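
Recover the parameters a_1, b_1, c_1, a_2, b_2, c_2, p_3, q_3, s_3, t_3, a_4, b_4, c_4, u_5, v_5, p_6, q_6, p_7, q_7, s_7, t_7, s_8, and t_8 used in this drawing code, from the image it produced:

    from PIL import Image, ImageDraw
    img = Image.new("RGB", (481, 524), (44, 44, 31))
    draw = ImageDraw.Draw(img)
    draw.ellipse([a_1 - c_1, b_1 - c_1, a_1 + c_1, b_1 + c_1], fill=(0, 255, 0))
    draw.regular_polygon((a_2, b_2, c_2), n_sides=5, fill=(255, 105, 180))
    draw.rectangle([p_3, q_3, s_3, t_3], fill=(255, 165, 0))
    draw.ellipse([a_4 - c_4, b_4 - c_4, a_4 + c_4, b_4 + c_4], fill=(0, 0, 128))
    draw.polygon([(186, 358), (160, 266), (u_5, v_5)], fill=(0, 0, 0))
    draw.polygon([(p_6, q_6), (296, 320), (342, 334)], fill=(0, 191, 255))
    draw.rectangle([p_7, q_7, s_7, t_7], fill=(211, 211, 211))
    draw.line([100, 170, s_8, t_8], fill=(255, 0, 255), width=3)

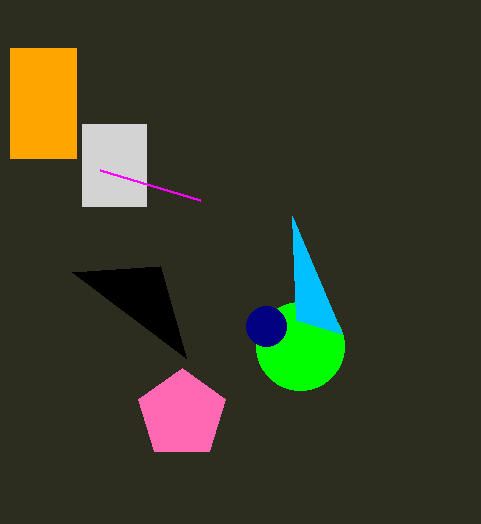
a_1 = 300; b_1 = 346; c_1 = 44; a_2 = 182; b_2 = 414; c_2 = 46; p_3 = 10; q_3 = 48; s_3 = 76; t_3 = 158; a_4 = 266; b_4 = 326; c_4 = 20; u_5 = 72; v_5 = 272; p_6 = 292; q_6 = 216; p_7 = 82; q_7 = 124; s_7 = 146; t_7 = 206; s_8 = 200; t_8 = 200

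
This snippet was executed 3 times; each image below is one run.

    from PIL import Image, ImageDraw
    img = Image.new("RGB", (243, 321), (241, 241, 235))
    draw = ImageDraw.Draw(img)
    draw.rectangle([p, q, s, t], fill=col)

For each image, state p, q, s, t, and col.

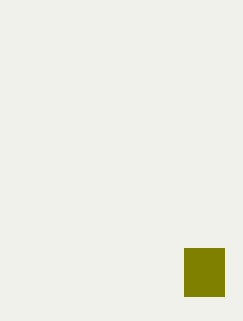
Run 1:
p = 184; q = 248; s = 224; t = 296; col = 'olive'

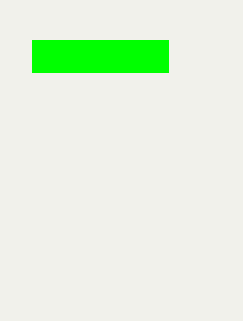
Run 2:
p = 32; q = 40; s = 168; t = 72; col = 'lime'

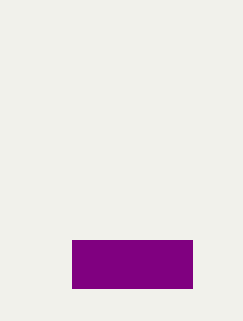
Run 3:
p = 72, q = 240, s = 192, t = 288, col = 'purple'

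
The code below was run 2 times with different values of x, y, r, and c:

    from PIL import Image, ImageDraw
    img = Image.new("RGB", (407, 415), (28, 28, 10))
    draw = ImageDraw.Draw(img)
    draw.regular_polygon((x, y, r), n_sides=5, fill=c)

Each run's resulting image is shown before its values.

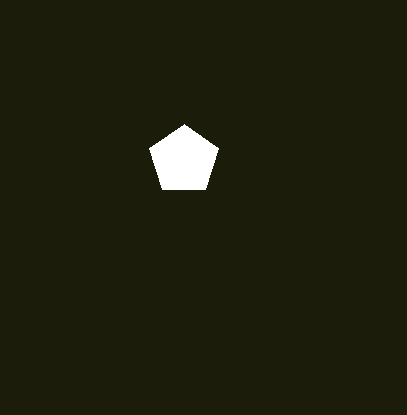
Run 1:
x = 184
y = 160
r = 36
c = 'white'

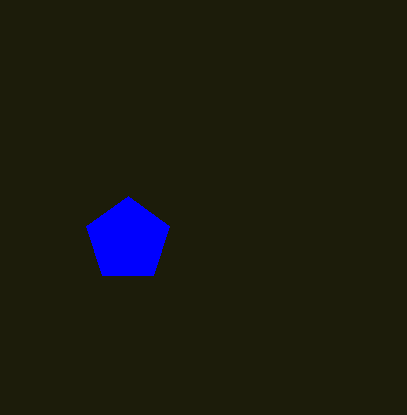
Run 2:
x = 128, y = 240, r = 44, c = 'blue'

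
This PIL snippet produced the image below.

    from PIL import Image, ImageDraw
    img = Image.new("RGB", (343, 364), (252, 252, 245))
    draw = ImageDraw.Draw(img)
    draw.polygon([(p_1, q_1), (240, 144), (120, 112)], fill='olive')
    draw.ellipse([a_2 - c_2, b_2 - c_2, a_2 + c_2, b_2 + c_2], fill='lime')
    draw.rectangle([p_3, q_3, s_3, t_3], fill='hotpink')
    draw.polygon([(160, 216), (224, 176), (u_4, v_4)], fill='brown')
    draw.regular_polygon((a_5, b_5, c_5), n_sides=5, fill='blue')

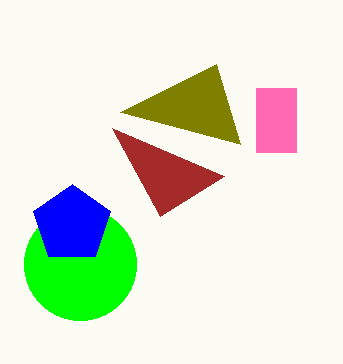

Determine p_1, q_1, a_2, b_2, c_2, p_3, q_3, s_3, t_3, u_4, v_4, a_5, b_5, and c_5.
p_1 = 216, q_1 = 64, a_2 = 80, b_2 = 264, c_2 = 56, p_3 = 256, q_3 = 88, s_3 = 296, t_3 = 152, u_4 = 112, v_4 = 128, a_5 = 72, b_5 = 224, c_5 = 40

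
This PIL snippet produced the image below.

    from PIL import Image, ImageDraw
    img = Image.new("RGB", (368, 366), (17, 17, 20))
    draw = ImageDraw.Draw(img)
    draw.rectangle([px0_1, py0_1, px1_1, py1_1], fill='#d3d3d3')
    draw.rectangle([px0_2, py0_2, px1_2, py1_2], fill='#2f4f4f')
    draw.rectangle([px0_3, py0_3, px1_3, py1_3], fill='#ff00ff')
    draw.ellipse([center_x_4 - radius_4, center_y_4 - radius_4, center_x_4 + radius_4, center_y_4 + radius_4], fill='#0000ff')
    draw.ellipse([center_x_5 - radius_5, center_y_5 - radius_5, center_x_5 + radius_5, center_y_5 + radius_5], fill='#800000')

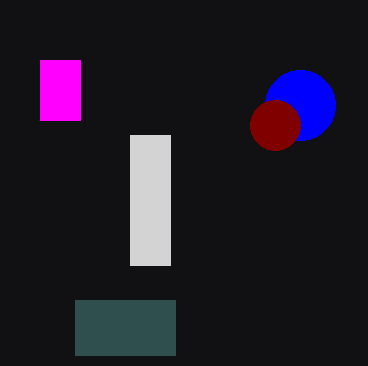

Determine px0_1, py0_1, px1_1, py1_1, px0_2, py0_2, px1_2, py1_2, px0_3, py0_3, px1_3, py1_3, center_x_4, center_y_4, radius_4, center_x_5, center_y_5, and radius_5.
px0_1 = 130; py0_1 = 135; px1_1 = 170; py1_1 = 265; px0_2 = 75; py0_2 = 300; px1_2 = 175; py1_2 = 355; px0_3 = 40; py0_3 = 60; px1_3 = 80; py1_3 = 120; center_x_4 = 300; center_y_4 = 105; radius_4 = 35; center_x_5 = 275; center_y_5 = 125; radius_5 = 25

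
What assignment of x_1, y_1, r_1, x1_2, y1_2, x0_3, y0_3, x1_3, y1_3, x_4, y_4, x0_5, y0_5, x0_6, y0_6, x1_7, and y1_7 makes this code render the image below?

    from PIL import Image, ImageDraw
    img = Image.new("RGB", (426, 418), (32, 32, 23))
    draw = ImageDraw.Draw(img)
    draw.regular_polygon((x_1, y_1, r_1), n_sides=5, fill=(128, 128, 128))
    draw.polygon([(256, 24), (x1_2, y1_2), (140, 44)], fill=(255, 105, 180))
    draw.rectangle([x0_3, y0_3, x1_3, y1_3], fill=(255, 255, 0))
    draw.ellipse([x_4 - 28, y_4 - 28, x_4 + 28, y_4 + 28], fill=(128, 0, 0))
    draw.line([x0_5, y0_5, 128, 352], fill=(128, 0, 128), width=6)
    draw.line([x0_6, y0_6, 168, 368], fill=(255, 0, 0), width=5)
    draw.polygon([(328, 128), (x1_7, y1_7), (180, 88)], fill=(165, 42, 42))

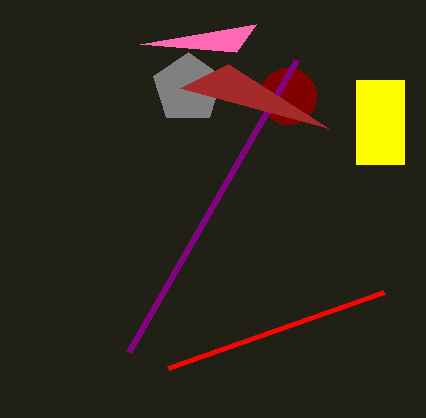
x_1 = 188; y_1 = 88; r_1 = 36; x1_2 = 236; y1_2 = 52; x0_3 = 356; y0_3 = 80; x1_3 = 404; y1_3 = 164; x_4 = 288; y_4 = 96; x0_5 = 296; y0_5 = 60; x0_6 = 384; y0_6 = 292; x1_7 = 228; y1_7 = 64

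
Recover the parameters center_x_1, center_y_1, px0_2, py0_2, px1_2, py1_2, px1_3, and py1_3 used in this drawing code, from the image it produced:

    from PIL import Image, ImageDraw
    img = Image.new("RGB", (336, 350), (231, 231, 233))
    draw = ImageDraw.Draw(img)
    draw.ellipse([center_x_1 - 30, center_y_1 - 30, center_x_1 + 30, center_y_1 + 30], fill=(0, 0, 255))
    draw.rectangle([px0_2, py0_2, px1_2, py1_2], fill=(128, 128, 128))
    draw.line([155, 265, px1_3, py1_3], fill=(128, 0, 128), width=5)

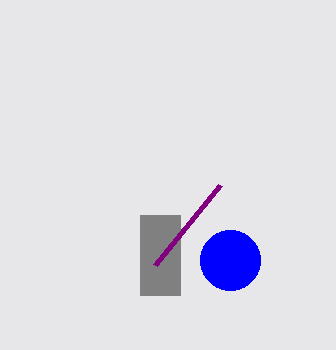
center_x_1 = 230, center_y_1 = 260, px0_2 = 140, py0_2 = 215, px1_2 = 180, py1_2 = 295, px1_3 = 220, py1_3 = 185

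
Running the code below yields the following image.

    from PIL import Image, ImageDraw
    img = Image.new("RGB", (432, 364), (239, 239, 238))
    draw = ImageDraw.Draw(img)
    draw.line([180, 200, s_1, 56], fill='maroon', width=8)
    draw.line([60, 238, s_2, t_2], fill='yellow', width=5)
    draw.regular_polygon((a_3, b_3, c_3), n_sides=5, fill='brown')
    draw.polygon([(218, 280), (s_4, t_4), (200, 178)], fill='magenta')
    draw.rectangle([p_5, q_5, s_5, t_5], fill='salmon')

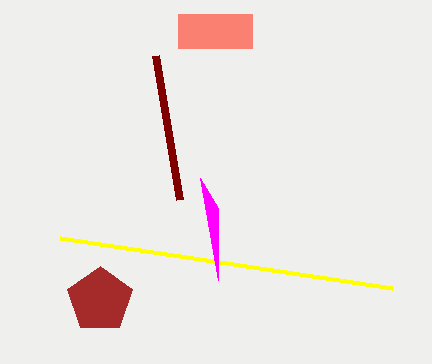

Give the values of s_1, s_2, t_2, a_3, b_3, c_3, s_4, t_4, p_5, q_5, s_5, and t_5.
s_1 = 156, s_2 = 392, t_2 = 288, a_3 = 100, b_3 = 300, c_3 = 34, s_4 = 218, t_4 = 208, p_5 = 178, q_5 = 14, s_5 = 252, t_5 = 48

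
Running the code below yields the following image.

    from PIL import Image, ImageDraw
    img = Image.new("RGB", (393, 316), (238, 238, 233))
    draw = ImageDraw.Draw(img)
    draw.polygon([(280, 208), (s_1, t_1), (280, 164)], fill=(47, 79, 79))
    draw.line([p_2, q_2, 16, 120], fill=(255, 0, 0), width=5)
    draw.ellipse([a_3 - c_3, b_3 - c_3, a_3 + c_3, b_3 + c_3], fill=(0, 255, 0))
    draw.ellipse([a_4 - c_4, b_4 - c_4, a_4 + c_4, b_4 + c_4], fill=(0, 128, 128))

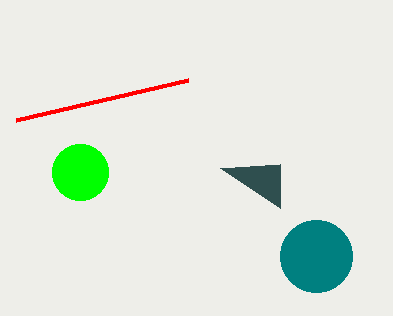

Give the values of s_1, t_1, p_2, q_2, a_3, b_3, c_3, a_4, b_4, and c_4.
s_1 = 220, t_1 = 168, p_2 = 188, q_2 = 80, a_3 = 80, b_3 = 172, c_3 = 28, a_4 = 316, b_4 = 256, c_4 = 36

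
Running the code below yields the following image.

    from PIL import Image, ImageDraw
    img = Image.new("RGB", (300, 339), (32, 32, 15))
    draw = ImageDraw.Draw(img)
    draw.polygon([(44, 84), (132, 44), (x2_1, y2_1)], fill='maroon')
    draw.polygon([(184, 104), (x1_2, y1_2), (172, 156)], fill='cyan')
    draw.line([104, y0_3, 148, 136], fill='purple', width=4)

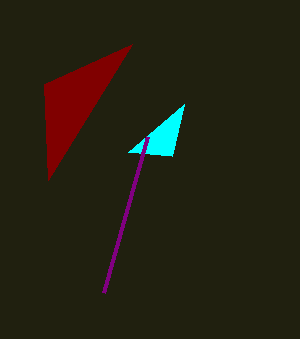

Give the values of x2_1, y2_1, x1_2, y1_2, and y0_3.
x2_1 = 48, y2_1 = 180, x1_2 = 128, y1_2 = 152, y0_3 = 292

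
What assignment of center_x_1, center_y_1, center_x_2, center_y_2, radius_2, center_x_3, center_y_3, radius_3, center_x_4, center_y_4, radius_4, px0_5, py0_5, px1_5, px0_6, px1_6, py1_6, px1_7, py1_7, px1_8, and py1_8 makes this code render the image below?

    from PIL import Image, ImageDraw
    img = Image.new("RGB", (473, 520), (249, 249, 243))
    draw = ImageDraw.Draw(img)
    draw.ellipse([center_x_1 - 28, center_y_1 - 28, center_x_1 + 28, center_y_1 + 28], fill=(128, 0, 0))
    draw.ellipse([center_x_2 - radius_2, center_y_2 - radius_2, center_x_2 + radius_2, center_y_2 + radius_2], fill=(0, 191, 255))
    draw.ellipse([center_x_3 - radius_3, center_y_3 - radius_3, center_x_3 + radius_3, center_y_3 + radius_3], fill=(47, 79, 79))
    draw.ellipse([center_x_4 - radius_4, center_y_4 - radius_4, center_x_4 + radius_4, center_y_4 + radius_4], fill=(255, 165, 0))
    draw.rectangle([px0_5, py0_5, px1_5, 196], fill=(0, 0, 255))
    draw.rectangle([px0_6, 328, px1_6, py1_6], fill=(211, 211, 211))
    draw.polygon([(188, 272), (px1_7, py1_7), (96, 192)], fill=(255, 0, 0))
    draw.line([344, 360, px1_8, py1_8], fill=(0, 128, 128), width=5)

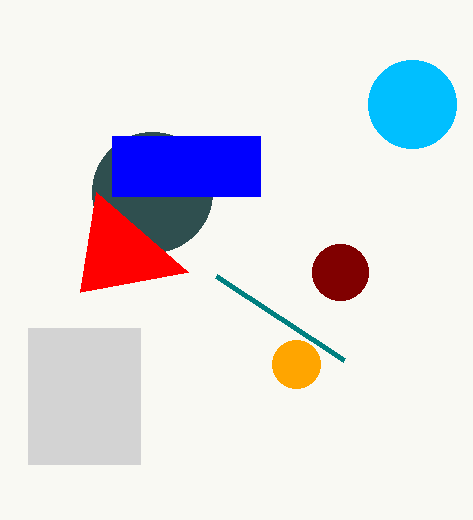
center_x_1 = 340; center_y_1 = 272; center_x_2 = 412; center_y_2 = 104; radius_2 = 44; center_x_3 = 152; center_y_3 = 192; radius_3 = 60; center_x_4 = 296; center_y_4 = 364; radius_4 = 24; px0_5 = 112; py0_5 = 136; px1_5 = 260; px0_6 = 28; px1_6 = 140; py1_6 = 464; px1_7 = 80; py1_7 = 292; px1_8 = 216; py1_8 = 276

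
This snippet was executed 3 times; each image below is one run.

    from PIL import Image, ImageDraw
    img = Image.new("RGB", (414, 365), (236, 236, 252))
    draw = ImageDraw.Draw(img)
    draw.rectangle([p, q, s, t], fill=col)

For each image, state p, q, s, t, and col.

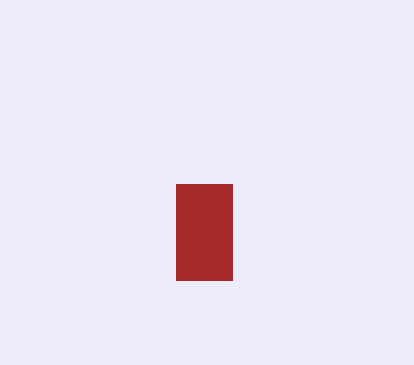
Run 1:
p = 176; q = 184; s = 232; t = 280; col = 'brown'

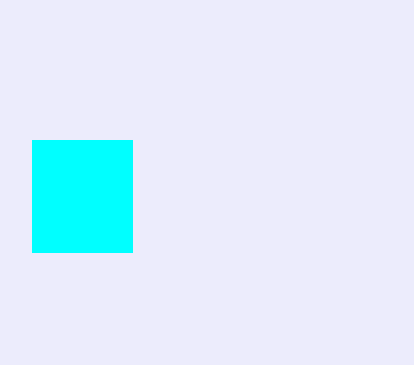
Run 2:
p = 32, q = 140, s = 132, t = 252, col = 'cyan'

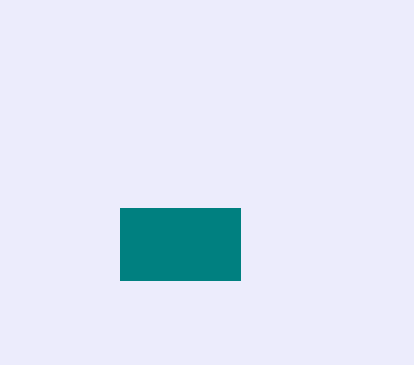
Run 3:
p = 120; q = 208; s = 240; t = 280; col = 'teal'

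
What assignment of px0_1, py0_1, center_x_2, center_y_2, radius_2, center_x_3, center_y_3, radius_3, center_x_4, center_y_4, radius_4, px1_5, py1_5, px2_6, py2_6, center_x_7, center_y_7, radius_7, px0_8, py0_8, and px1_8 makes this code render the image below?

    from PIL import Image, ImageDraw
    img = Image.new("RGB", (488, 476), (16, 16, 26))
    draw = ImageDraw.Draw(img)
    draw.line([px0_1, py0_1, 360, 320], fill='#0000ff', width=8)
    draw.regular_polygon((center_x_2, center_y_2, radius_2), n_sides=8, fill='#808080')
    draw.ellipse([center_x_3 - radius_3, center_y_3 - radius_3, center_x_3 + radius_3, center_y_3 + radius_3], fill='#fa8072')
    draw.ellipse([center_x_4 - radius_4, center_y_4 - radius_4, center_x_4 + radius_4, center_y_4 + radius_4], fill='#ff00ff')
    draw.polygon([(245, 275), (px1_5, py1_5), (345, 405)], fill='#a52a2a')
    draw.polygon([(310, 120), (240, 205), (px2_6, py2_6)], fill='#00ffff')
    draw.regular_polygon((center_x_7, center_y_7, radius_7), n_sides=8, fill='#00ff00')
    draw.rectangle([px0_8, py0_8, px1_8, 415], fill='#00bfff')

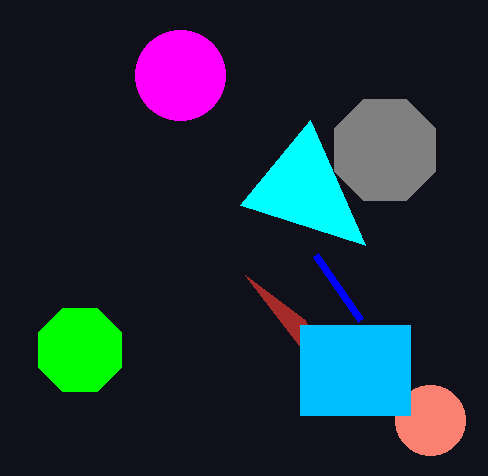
px0_1 = 315; py0_1 = 255; center_x_2 = 385; center_y_2 = 150; radius_2 = 55; center_x_3 = 430; center_y_3 = 420; radius_3 = 35; center_x_4 = 180; center_y_4 = 75; radius_4 = 45; px1_5 = 305; py1_5 = 320; px2_6 = 365; py2_6 = 245; center_x_7 = 80; center_y_7 = 350; radius_7 = 45; px0_8 = 300; py0_8 = 325; px1_8 = 410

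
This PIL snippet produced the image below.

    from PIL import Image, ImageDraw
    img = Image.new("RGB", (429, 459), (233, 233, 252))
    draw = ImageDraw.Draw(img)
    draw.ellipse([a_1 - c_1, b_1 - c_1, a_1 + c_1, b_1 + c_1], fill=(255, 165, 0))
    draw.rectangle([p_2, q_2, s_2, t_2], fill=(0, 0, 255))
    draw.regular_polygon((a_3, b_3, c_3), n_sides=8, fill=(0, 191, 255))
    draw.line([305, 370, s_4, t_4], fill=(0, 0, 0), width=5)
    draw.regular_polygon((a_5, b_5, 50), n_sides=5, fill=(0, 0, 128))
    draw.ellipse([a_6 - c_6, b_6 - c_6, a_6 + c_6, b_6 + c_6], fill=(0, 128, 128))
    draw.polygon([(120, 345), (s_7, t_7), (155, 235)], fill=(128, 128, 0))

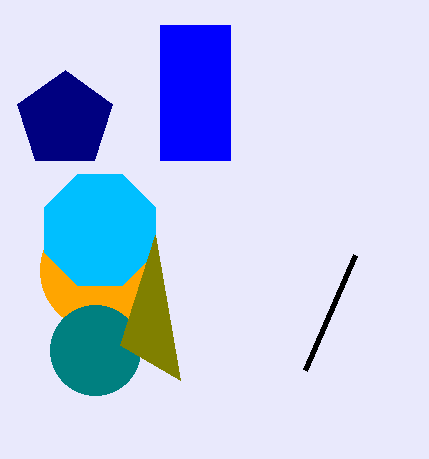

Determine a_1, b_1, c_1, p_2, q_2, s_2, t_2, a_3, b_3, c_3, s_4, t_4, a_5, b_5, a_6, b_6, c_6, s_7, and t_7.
a_1 = 100; b_1 = 270; c_1 = 60; p_2 = 160; q_2 = 25; s_2 = 230; t_2 = 160; a_3 = 100; b_3 = 230; c_3 = 60; s_4 = 355; t_4 = 255; a_5 = 65; b_5 = 120; a_6 = 95; b_6 = 350; c_6 = 45; s_7 = 180; t_7 = 380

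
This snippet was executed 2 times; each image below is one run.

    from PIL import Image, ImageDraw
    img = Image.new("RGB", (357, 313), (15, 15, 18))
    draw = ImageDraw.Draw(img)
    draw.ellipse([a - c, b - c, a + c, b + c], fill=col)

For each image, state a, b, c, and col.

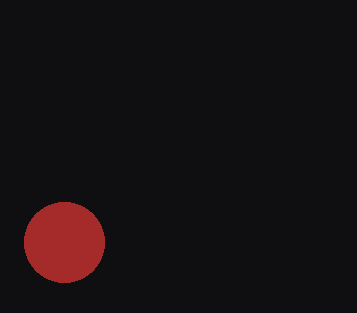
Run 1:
a = 64; b = 242; c = 40; col = 'brown'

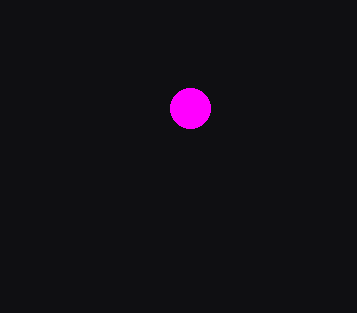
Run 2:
a = 190, b = 108, c = 20, col = 'magenta'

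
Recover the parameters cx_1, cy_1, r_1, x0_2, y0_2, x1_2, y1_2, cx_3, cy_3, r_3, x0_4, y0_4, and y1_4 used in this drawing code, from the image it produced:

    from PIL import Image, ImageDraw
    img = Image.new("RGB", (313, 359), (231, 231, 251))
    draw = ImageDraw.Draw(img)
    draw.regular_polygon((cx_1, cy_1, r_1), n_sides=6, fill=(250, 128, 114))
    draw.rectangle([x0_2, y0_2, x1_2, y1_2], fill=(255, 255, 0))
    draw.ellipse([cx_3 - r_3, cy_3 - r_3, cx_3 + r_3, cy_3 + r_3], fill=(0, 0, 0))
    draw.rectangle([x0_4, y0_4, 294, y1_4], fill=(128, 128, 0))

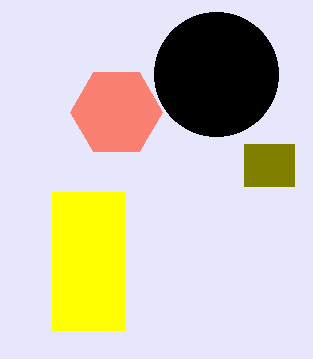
cx_1 = 116; cy_1 = 112; r_1 = 46; x0_2 = 52; y0_2 = 192; x1_2 = 124; y1_2 = 330; cx_3 = 216; cy_3 = 74; r_3 = 62; x0_4 = 244; y0_4 = 144; y1_4 = 186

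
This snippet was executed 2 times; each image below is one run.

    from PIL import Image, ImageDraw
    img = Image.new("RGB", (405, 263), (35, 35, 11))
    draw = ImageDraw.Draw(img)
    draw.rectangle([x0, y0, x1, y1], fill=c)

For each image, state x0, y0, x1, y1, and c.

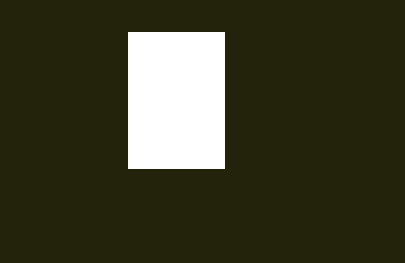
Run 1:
x0 = 128, y0 = 32, x1 = 224, y1 = 168, c = 'white'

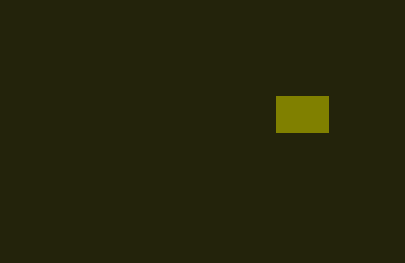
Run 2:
x0 = 276
y0 = 96
x1 = 328
y1 = 132
c = 'olive'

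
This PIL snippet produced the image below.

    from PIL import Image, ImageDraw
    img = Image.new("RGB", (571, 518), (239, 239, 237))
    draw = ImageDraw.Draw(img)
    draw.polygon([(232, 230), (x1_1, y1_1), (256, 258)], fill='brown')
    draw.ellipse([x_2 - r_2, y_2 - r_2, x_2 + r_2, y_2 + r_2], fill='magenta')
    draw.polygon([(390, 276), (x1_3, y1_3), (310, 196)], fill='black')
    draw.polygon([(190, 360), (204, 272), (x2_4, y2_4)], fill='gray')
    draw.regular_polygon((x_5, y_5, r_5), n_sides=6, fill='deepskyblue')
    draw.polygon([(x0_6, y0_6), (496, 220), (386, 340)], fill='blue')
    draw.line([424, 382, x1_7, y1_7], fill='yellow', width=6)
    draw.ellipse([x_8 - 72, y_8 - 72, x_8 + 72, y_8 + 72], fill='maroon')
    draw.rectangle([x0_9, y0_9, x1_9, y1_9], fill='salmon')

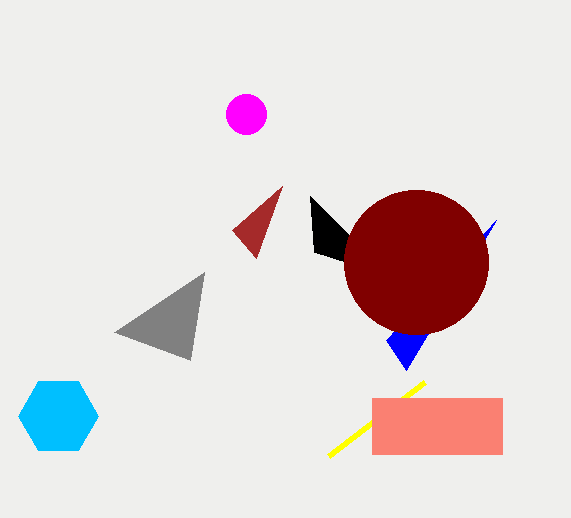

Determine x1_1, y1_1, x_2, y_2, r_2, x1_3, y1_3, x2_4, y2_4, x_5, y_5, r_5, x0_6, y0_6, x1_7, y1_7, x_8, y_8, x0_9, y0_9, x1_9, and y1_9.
x1_1 = 282, y1_1 = 186, x_2 = 246, y_2 = 114, r_2 = 20, x1_3 = 314, y1_3 = 252, x2_4 = 114, y2_4 = 332, x_5 = 58, y_5 = 416, r_5 = 40, x0_6 = 406, y0_6 = 370, x1_7 = 328, y1_7 = 456, x_8 = 416, y_8 = 262, x0_9 = 372, y0_9 = 398, x1_9 = 502, y1_9 = 454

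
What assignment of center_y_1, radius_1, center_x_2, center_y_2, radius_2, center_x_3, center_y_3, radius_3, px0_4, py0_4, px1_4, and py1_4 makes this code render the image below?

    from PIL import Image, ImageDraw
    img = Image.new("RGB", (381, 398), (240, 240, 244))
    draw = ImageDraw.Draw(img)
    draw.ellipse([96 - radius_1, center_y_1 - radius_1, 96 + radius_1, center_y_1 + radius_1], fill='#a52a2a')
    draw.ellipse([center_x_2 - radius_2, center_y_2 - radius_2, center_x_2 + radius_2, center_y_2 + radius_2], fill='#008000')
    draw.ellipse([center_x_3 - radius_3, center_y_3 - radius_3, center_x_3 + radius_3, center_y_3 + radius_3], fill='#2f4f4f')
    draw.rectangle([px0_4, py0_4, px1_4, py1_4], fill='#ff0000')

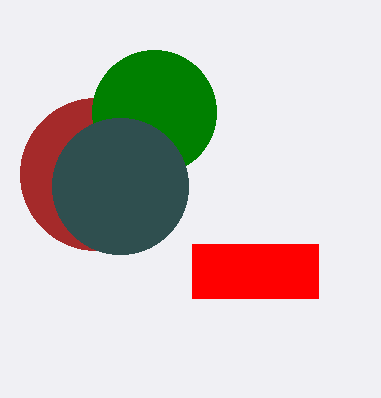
center_y_1 = 174
radius_1 = 76
center_x_2 = 154
center_y_2 = 112
radius_2 = 62
center_x_3 = 120
center_y_3 = 186
radius_3 = 68
px0_4 = 192
py0_4 = 244
px1_4 = 318
py1_4 = 298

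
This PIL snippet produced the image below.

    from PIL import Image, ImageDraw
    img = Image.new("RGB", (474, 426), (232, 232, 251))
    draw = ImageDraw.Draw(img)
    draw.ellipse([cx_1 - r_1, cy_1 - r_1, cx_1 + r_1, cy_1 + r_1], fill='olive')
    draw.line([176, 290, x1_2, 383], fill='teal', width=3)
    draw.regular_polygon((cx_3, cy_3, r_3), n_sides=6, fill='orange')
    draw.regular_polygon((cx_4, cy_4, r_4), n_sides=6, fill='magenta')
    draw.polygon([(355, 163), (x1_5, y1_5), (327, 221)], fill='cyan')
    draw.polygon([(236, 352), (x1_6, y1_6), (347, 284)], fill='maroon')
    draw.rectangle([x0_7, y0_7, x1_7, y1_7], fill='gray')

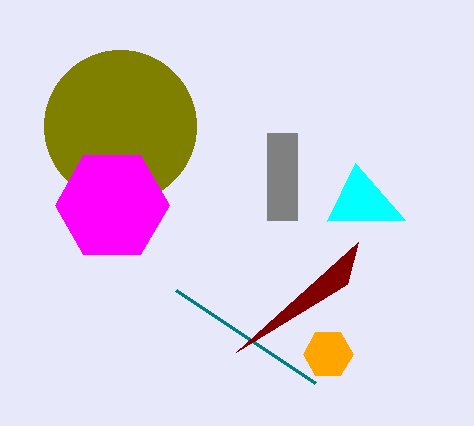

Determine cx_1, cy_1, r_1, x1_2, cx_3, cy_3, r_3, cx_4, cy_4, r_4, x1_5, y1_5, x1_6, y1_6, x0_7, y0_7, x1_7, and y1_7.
cx_1 = 120
cy_1 = 126
r_1 = 76
x1_2 = 315
cx_3 = 328
cy_3 = 354
r_3 = 25
cx_4 = 112
cy_4 = 205
r_4 = 57
x1_5 = 405
y1_5 = 220
x1_6 = 358
y1_6 = 242
x0_7 = 267
y0_7 = 133
x1_7 = 297
y1_7 = 220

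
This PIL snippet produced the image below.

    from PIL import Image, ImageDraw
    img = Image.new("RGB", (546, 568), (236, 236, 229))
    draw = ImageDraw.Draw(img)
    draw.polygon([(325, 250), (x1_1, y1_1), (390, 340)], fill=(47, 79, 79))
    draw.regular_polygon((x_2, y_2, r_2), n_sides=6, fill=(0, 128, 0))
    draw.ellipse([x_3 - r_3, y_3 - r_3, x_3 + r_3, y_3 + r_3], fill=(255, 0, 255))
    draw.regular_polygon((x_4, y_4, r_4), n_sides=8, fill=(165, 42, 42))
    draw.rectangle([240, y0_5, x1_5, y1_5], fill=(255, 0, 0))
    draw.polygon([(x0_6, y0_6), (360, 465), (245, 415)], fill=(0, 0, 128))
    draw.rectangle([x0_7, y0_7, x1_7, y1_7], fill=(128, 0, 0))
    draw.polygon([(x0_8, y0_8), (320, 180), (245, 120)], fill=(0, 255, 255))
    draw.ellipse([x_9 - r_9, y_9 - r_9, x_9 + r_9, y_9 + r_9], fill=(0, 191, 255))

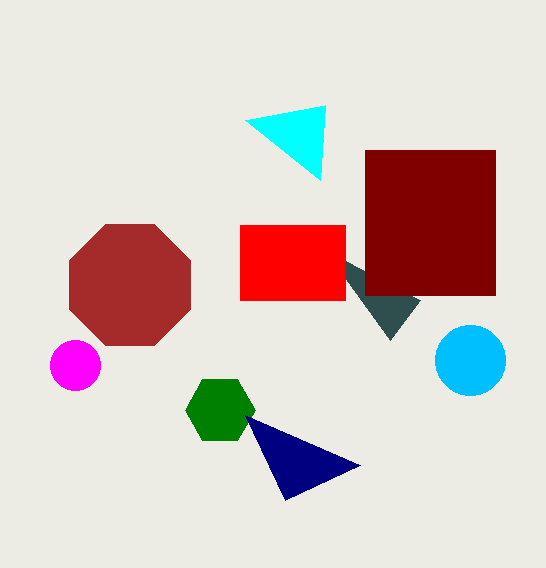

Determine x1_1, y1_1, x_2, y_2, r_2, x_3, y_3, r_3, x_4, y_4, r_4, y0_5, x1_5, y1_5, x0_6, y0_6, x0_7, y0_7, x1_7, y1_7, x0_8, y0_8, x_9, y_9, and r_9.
x1_1 = 420; y1_1 = 300; x_2 = 220; y_2 = 410; r_2 = 35; x_3 = 75; y_3 = 365; r_3 = 25; x_4 = 130; y_4 = 285; r_4 = 65; y0_5 = 225; x1_5 = 345; y1_5 = 300; x0_6 = 285; y0_6 = 500; x0_7 = 365; y0_7 = 150; x1_7 = 495; y1_7 = 295; x0_8 = 325; y0_8 = 105; x_9 = 470; y_9 = 360; r_9 = 35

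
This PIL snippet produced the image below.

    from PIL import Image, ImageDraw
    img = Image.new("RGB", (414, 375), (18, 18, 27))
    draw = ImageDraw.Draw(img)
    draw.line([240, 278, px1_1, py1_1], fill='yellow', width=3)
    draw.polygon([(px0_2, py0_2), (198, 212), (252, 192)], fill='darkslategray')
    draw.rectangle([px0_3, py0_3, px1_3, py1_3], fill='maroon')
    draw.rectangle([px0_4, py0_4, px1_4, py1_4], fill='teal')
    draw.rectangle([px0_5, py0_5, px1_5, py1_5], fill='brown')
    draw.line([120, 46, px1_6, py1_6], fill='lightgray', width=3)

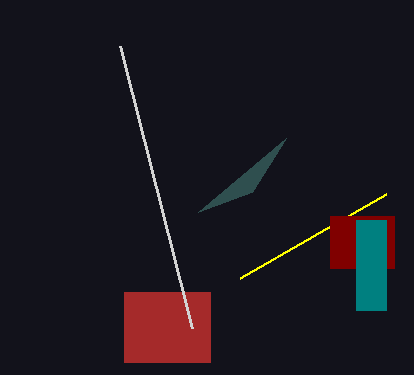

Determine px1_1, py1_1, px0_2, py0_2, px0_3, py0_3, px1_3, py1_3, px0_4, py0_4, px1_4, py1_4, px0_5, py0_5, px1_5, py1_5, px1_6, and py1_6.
px1_1 = 386
py1_1 = 194
px0_2 = 286
py0_2 = 138
px0_3 = 330
py0_3 = 216
px1_3 = 394
py1_3 = 268
px0_4 = 356
py0_4 = 220
px1_4 = 386
py1_4 = 310
px0_5 = 124
py0_5 = 292
px1_5 = 210
py1_5 = 362
px1_6 = 192
py1_6 = 328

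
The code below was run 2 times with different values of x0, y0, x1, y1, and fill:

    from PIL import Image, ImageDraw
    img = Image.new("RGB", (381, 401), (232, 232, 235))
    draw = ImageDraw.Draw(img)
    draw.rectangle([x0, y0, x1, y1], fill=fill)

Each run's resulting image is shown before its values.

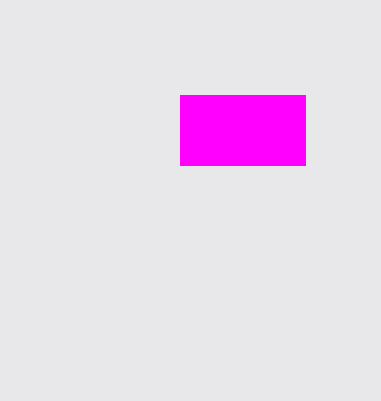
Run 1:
x0 = 180, y0 = 95, x1 = 305, y1 = 165, fill = 'magenta'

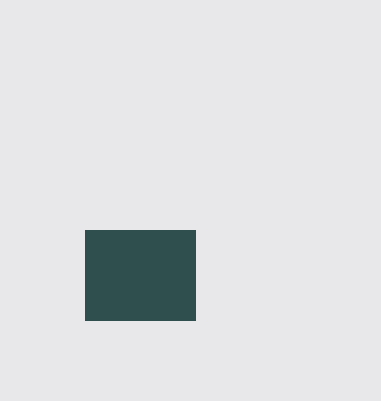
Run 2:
x0 = 85; y0 = 230; x1 = 195; y1 = 320; fill = 'darkslategray'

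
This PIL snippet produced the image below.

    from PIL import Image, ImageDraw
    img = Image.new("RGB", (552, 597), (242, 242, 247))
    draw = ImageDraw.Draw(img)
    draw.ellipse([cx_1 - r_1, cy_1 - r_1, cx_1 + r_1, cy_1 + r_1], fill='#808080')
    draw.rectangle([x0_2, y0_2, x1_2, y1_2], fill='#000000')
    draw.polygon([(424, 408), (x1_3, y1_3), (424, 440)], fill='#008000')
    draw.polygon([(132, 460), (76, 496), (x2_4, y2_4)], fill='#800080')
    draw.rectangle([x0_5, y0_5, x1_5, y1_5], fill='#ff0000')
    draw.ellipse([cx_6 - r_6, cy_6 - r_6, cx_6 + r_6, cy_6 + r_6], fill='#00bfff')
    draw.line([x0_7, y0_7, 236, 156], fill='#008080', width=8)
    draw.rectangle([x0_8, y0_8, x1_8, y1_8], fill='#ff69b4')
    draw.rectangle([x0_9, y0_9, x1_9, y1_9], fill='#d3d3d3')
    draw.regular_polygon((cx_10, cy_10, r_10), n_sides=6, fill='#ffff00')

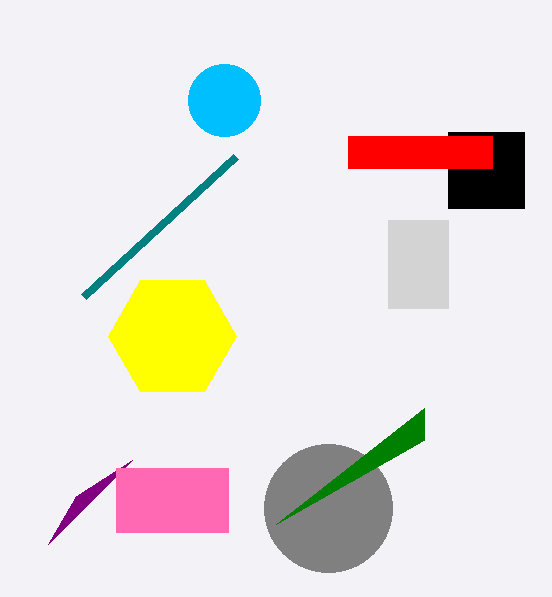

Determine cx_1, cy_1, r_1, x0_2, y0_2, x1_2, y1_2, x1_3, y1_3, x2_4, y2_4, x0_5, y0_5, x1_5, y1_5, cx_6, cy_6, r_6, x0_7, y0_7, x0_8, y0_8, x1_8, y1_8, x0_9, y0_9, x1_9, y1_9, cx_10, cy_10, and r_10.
cx_1 = 328; cy_1 = 508; r_1 = 64; x0_2 = 448; y0_2 = 132; x1_2 = 524; y1_2 = 208; x1_3 = 276; y1_3 = 524; x2_4 = 48; y2_4 = 544; x0_5 = 348; y0_5 = 136; x1_5 = 492; y1_5 = 168; cx_6 = 224; cy_6 = 100; r_6 = 36; x0_7 = 84; y0_7 = 296; x0_8 = 116; y0_8 = 468; x1_8 = 228; y1_8 = 532; x0_9 = 388; y0_9 = 220; x1_9 = 448; y1_9 = 308; cx_10 = 172; cy_10 = 336; r_10 = 64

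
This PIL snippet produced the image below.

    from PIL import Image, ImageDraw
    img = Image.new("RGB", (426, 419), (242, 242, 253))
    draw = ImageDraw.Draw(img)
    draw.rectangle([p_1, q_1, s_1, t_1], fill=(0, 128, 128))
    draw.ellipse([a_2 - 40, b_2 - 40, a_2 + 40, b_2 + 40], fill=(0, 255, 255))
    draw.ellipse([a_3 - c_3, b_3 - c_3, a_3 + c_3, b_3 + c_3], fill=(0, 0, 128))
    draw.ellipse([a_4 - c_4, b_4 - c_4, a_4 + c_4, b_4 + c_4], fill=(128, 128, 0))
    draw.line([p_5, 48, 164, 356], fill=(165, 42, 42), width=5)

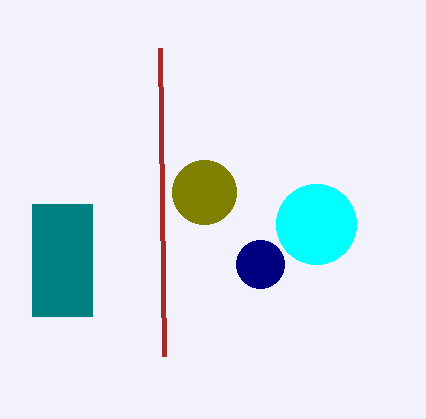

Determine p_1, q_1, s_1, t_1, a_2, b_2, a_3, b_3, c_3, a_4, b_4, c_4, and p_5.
p_1 = 32
q_1 = 204
s_1 = 92
t_1 = 316
a_2 = 316
b_2 = 224
a_3 = 260
b_3 = 264
c_3 = 24
a_4 = 204
b_4 = 192
c_4 = 32
p_5 = 160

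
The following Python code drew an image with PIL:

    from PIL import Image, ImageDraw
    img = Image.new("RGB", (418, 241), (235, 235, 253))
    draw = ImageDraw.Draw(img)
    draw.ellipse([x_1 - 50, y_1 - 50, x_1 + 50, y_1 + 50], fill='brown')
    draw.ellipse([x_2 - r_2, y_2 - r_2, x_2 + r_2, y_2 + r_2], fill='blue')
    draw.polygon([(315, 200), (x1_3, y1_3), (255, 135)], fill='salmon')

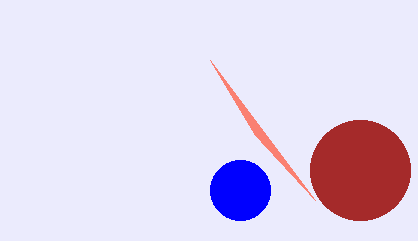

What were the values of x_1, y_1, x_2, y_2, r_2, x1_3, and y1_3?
x_1 = 360
y_1 = 170
x_2 = 240
y_2 = 190
r_2 = 30
x1_3 = 210
y1_3 = 60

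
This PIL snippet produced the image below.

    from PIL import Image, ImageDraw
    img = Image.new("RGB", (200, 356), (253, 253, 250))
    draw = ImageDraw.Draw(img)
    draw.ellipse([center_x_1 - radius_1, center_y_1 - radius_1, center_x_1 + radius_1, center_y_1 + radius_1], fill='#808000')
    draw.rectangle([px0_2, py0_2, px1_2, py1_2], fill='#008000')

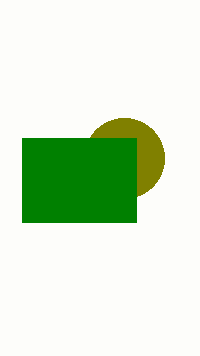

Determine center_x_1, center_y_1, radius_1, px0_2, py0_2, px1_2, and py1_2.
center_x_1 = 124, center_y_1 = 158, radius_1 = 40, px0_2 = 22, py0_2 = 138, px1_2 = 136, py1_2 = 222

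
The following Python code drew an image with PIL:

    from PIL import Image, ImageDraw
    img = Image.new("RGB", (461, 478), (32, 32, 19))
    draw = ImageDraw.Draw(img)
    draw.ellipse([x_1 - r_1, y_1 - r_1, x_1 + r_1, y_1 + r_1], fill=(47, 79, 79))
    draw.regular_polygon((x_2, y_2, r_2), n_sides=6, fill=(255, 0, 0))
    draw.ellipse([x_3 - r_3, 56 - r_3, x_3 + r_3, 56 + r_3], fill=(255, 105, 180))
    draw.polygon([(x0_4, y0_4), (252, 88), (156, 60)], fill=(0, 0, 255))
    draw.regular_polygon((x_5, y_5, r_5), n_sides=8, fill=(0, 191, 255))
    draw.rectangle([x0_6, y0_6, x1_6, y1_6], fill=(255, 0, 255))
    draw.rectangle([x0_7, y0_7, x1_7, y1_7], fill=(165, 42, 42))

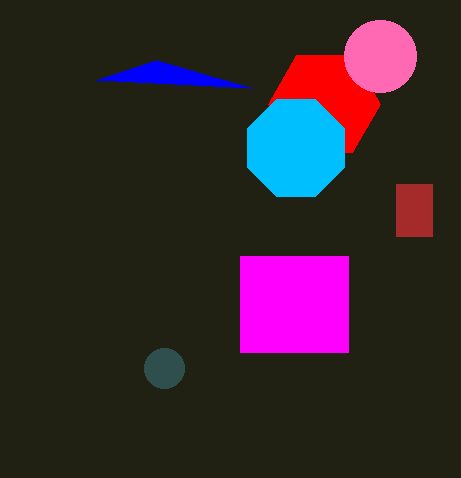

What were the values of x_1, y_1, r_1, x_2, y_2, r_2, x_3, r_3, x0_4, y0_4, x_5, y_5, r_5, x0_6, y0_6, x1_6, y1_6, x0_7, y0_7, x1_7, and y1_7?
x_1 = 164, y_1 = 368, r_1 = 20, x_2 = 324, y_2 = 104, r_2 = 56, x_3 = 380, r_3 = 36, x0_4 = 96, y0_4 = 80, x_5 = 296, y_5 = 148, r_5 = 52, x0_6 = 240, y0_6 = 256, x1_6 = 348, y1_6 = 352, x0_7 = 396, y0_7 = 184, x1_7 = 432, y1_7 = 236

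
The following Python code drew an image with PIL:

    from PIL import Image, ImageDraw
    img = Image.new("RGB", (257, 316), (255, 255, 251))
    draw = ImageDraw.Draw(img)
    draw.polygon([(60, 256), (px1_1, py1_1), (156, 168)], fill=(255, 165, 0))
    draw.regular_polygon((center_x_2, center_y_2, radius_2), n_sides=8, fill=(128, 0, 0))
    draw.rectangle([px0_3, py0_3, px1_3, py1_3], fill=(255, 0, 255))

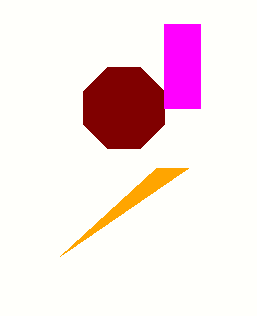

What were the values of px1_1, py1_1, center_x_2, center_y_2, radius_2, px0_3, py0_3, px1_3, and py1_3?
px1_1 = 188; py1_1 = 168; center_x_2 = 124; center_y_2 = 108; radius_2 = 44; px0_3 = 164; py0_3 = 24; px1_3 = 200; py1_3 = 108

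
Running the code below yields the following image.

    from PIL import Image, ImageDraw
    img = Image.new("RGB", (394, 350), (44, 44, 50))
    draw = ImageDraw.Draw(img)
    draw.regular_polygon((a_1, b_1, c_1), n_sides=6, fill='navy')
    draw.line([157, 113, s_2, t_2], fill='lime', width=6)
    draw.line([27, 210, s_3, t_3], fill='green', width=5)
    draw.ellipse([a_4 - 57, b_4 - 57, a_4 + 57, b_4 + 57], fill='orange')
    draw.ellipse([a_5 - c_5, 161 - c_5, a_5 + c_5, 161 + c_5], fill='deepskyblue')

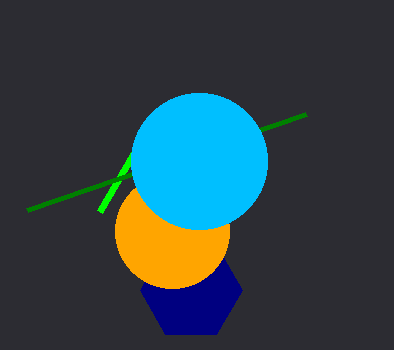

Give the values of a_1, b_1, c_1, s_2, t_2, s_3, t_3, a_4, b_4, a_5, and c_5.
a_1 = 191; b_1 = 290; c_1 = 51; s_2 = 99; t_2 = 212; s_3 = 306; t_3 = 114; a_4 = 172; b_4 = 231; a_5 = 199; c_5 = 68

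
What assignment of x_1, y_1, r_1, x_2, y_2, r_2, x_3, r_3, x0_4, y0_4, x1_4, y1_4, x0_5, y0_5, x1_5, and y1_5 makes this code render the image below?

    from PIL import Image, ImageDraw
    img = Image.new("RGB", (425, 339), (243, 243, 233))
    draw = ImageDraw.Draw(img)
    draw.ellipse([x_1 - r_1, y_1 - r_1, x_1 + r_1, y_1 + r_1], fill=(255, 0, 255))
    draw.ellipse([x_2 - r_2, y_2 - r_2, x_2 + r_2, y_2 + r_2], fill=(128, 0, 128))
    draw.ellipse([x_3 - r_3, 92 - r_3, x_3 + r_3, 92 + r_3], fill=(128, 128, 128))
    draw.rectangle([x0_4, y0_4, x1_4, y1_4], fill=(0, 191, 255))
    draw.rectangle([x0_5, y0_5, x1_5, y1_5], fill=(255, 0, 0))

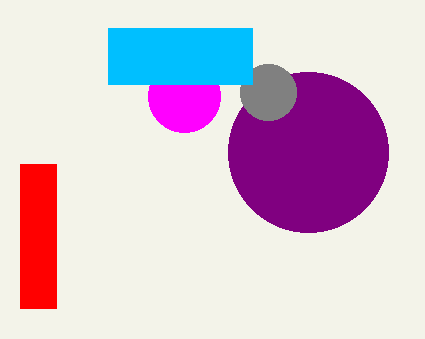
x_1 = 184; y_1 = 96; r_1 = 36; x_2 = 308; y_2 = 152; r_2 = 80; x_3 = 268; r_3 = 28; x0_4 = 108; y0_4 = 28; x1_4 = 252; y1_4 = 84; x0_5 = 20; y0_5 = 164; x1_5 = 56; y1_5 = 308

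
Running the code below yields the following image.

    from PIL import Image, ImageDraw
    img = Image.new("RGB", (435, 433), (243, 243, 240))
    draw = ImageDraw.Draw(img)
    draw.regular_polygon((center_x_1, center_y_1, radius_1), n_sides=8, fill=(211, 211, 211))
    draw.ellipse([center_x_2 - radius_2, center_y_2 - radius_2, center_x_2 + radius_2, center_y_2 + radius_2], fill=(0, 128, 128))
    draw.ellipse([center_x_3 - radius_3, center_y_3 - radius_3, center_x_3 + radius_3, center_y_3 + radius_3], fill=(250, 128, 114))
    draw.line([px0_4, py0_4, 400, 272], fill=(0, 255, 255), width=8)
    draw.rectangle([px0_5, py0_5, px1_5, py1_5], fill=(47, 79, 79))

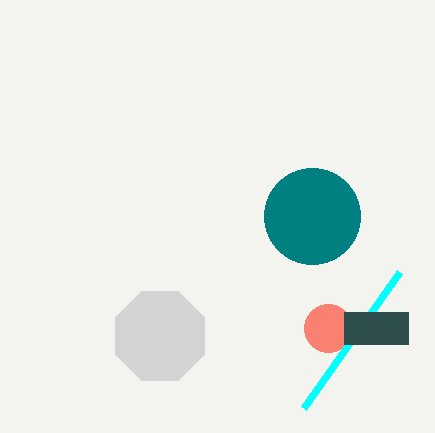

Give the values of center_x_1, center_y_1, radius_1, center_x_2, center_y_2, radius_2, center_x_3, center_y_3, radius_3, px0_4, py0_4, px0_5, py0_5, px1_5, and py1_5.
center_x_1 = 160, center_y_1 = 336, radius_1 = 48, center_x_2 = 312, center_y_2 = 216, radius_2 = 48, center_x_3 = 328, center_y_3 = 328, radius_3 = 24, px0_4 = 304, py0_4 = 408, px0_5 = 344, py0_5 = 312, px1_5 = 408, py1_5 = 344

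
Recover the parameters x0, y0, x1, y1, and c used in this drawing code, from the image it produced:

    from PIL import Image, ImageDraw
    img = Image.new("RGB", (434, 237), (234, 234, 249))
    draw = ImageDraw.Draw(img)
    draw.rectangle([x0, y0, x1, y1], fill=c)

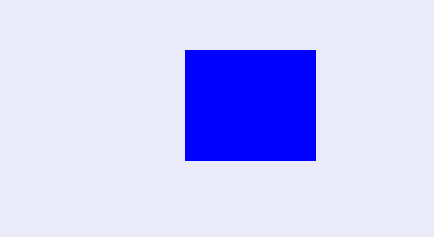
x0 = 185
y0 = 50
x1 = 315
y1 = 160
c = 'blue'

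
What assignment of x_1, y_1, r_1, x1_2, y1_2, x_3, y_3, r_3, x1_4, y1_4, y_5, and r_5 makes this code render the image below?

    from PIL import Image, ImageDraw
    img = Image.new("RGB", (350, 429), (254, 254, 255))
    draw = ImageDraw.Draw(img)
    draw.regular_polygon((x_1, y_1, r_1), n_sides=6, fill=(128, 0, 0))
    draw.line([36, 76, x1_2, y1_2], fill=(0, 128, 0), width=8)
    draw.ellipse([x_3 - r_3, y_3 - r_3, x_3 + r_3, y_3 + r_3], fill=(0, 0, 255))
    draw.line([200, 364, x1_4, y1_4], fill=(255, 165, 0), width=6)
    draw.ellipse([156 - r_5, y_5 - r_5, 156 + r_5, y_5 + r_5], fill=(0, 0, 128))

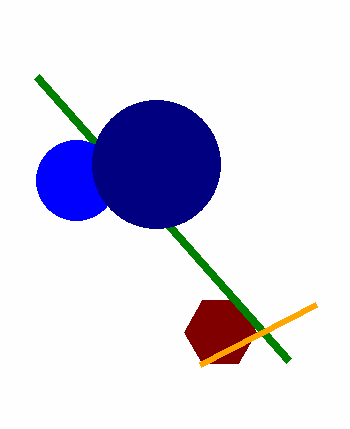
x_1 = 220, y_1 = 332, r_1 = 36, x1_2 = 288, y1_2 = 360, x_3 = 76, y_3 = 180, r_3 = 40, x1_4 = 316, y1_4 = 304, y_5 = 164, r_5 = 64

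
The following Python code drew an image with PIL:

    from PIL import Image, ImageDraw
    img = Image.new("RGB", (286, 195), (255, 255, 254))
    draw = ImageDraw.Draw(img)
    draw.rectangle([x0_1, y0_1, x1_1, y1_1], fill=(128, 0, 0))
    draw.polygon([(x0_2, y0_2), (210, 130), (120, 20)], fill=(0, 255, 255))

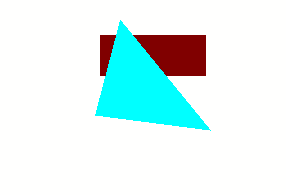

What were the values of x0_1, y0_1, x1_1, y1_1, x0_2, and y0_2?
x0_1 = 100
y0_1 = 35
x1_1 = 205
y1_1 = 75
x0_2 = 95
y0_2 = 115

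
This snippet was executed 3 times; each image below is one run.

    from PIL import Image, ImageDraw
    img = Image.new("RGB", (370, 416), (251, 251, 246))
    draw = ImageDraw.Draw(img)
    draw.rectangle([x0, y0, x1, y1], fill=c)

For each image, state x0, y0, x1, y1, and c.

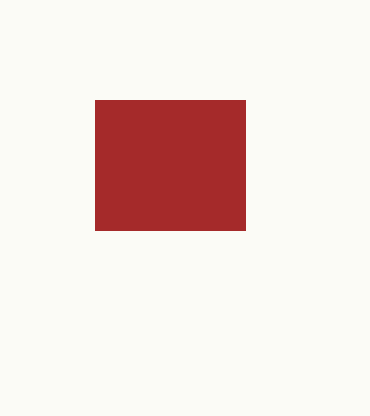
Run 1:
x0 = 95, y0 = 100, x1 = 245, y1 = 230, c = 'brown'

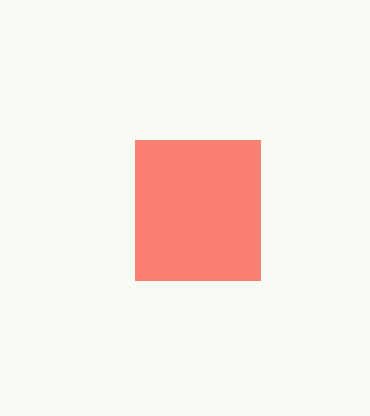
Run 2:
x0 = 135, y0 = 140, x1 = 260, y1 = 280, c = 'salmon'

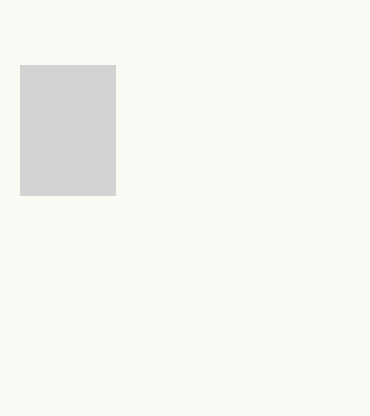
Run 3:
x0 = 20; y0 = 65; x1 = 115; y1 = 195; c = 'lightgray'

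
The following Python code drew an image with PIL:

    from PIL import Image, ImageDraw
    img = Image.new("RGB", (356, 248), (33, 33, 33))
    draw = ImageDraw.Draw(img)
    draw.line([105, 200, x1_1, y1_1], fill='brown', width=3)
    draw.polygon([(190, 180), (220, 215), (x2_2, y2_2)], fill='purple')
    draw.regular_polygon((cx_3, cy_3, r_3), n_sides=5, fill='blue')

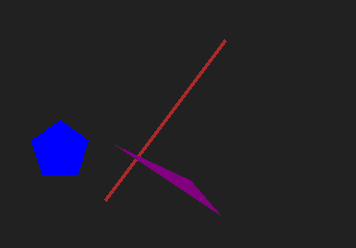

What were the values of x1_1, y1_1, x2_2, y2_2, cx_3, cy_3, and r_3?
x1_1 = 225; y1_1 = 40; x2_2 = 115; y2_2 = 145; cx_3 = 60; cy_3 = 150; r_3 = 30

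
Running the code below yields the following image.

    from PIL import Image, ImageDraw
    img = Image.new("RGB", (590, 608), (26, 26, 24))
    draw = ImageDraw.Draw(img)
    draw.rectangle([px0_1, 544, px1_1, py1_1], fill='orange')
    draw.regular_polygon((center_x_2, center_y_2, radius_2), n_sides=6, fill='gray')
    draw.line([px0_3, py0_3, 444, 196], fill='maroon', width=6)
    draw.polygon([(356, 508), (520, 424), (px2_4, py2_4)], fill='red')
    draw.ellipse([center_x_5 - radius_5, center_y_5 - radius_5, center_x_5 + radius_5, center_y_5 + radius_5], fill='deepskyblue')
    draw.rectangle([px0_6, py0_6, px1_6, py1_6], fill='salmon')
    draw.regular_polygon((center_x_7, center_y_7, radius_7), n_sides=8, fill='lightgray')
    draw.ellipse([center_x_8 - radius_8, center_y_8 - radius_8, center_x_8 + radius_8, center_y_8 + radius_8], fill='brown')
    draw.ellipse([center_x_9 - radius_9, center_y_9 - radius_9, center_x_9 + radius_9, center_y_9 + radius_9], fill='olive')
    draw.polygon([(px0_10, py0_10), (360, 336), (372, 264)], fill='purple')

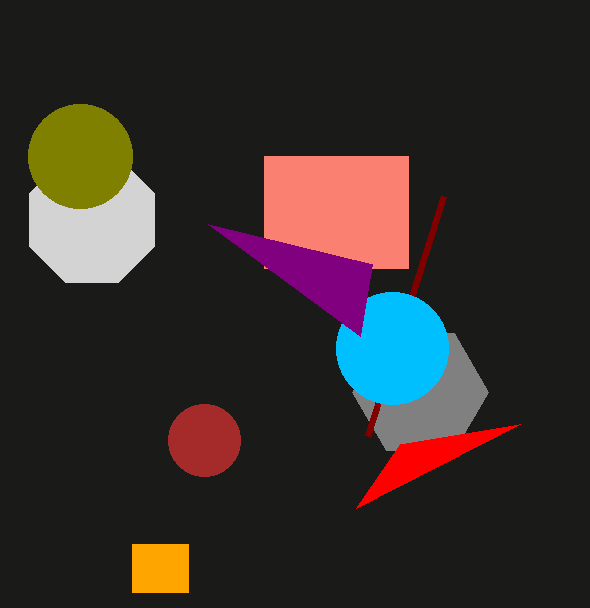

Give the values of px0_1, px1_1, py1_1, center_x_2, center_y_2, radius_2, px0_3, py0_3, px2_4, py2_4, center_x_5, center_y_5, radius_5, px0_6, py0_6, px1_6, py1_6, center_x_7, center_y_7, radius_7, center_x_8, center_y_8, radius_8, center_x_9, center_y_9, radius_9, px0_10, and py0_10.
px0_1 = 132; px1_1 = 188; py1_1 = 592; center_x_2 = 420; center_y_2 = 392; radius_2 = 68; px0_3 = 368; py0_3 = 436; px2_4 = 400; py2_4 = 444; center_x_5 = 392; center_y_5 = 348; radius_5 = 56; px0_6 = 264; py0_6 = 156; px1_6 = 408; py1_6 = 268; center_x_7 = 92; center_y_7 = 220; radius_7 = 68; center_x_8 = 204; center_y_8 = 440; radius_8 = 36; center_x_9 = 80; center_y_9 = 156; radius_9 = 52; px0_10 = 208; py0_10 = 224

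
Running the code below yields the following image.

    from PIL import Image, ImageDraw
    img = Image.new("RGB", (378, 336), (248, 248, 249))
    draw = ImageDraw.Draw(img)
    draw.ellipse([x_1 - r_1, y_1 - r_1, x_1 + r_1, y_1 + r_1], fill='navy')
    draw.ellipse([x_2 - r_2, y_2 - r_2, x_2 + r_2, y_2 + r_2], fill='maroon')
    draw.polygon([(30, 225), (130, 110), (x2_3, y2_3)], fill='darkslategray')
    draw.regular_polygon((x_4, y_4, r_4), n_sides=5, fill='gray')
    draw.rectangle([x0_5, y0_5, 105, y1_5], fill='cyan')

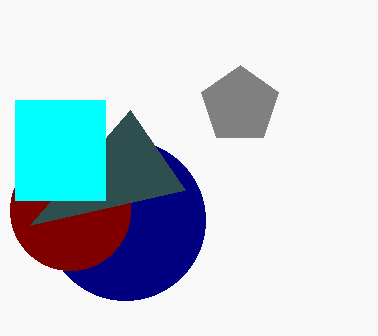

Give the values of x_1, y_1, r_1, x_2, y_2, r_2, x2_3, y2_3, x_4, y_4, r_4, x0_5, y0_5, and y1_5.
x_1 = 125; y_1 = 220; r_1 = 80; x_2 = 70; y_2 = 210; r_2 = 60; x2_3 = 185; y2_3 = 190; x_4 = 240; y_4 = 105; r_4 = 40; x0_5 = 15; y0_5 = 100; y1_5 = 200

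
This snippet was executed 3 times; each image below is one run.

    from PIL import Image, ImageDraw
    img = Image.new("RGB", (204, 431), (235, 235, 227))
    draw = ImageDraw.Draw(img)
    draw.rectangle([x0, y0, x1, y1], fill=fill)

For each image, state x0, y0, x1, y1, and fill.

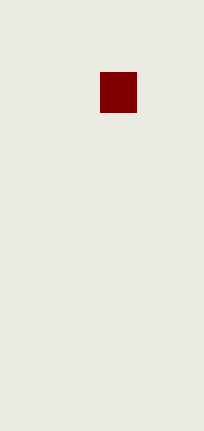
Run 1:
x0 = 100; y0 = 72; x1 = 136; y1 = 112; fill = 'maroon'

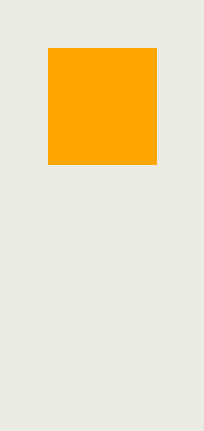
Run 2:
x0 = 48; y0 = 48; x1 = 156; y1 = 164; fill = 'orange'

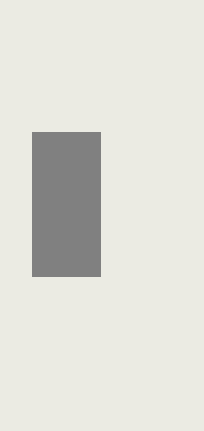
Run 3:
x0 = 32; y0 = 132; x1 = 100; y1 = 276; fill = 'gray'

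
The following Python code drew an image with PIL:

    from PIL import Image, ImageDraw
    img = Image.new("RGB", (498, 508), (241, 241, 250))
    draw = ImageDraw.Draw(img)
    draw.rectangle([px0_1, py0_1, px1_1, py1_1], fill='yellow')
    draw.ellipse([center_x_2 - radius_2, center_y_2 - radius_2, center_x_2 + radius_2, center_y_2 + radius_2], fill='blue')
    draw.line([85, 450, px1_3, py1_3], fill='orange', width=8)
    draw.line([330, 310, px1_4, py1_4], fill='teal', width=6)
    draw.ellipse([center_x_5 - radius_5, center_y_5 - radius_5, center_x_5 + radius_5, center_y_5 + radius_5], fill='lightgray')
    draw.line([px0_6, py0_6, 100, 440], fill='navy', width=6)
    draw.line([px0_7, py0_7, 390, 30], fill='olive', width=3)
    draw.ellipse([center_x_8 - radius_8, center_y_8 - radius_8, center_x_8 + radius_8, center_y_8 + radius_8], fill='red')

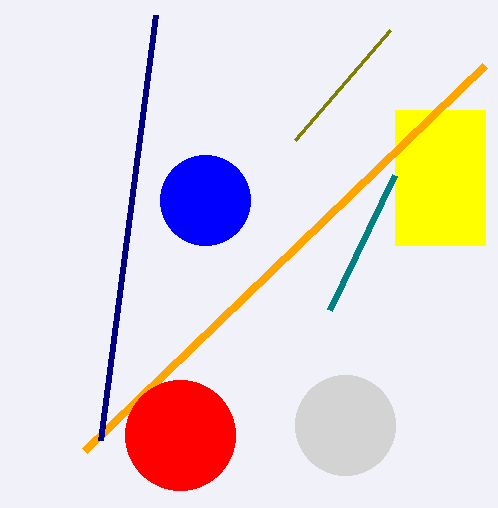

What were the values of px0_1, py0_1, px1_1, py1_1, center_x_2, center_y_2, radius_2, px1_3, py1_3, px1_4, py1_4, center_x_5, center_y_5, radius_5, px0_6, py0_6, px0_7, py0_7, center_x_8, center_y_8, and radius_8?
px0_1 = 395; py0_1 = 110; px1_1 = 485; py1_1 = 245; center_x_2 = 205; center_y_2 = 200; radius_2 = 45; px1_3 = 485; py1_3 = 65; px1_4 = 395; py1_4 = 175; center_x_5 = 345; center_y_5 = 425; radius_5 = 50; px0_6 = 155; py0_6 = 15; px0_7 = 295; py0_7 = 140; center_x_8 = 180; center_y_8 = 435; radius_8 = 55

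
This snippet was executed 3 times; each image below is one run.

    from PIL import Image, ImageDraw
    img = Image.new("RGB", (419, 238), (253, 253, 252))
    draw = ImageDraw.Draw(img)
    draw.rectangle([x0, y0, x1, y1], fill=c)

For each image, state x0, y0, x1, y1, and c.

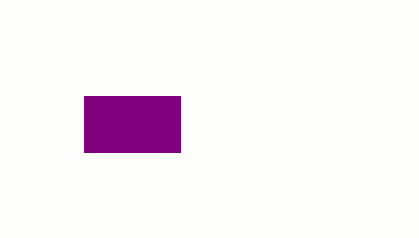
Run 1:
x0 = 84; y0 = 96; x1 = 180; y1 = 152; c = 'purple'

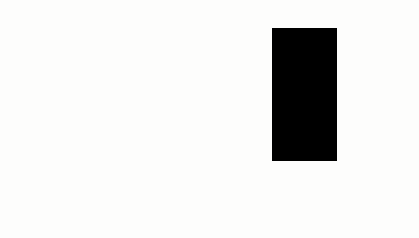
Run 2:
x0 = 272
y0 = 28
x1 = 336
y1 = 160
c = 'black'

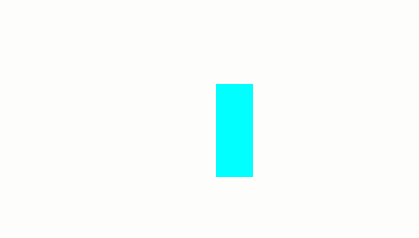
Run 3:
x0 = 216, y0 = 84, x1 = 252, y1 = 176, c = 'cyan'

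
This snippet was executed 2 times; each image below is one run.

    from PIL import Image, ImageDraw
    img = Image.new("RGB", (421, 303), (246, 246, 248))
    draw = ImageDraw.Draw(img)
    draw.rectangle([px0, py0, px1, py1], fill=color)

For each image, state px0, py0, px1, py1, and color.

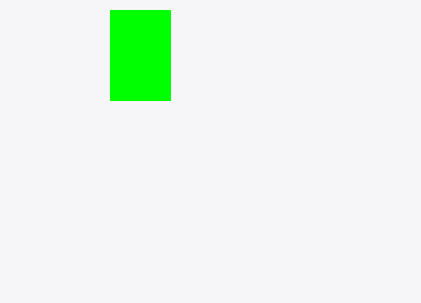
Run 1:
px0 = 110; py0 = 10; px1 = 170; py1 = 100; color = 'lime'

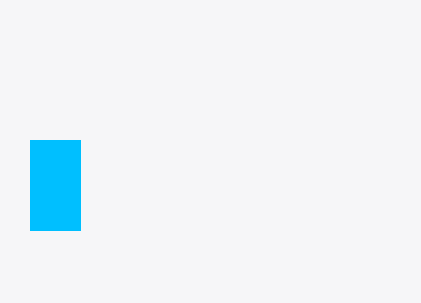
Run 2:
px0 = 30
py0 = 140
px1 = 80
py1 = 230
color = 'deepskyblue'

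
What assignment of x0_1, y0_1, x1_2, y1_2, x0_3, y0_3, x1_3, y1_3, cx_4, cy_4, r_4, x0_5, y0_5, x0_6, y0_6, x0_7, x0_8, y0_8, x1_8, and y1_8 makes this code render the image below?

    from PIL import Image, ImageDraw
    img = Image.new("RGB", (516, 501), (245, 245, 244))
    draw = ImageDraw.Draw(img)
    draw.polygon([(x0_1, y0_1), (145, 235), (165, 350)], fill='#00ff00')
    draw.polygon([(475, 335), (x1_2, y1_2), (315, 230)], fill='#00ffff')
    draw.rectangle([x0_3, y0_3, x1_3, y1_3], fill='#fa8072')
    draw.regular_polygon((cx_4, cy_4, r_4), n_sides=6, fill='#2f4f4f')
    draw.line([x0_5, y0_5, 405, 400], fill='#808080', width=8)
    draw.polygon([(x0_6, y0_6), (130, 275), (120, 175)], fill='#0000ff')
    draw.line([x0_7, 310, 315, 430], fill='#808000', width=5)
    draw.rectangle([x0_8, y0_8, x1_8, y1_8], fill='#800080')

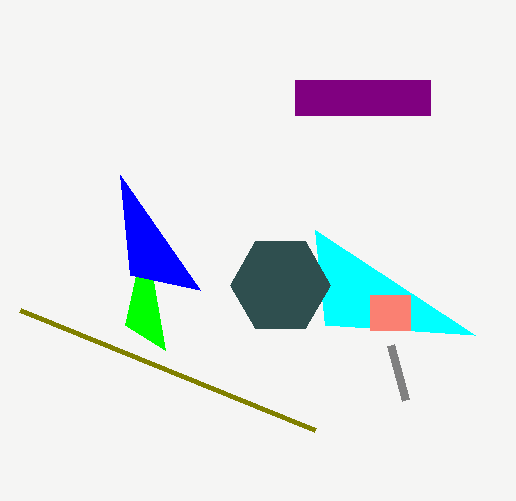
x0_1 = 125; y0_1 = 325; x1_2 = 325; y1_2 = 325; x0_3 = 370; y0_3 = 295; x1_3 = 410; y1_3 = 330; cx_4 = 280; cy_4 = 285; r_4 = 50; x0_5 = 390; y0_5 = 345; x0_6 = 200; y0_6 = 290; x0_7 = 20; x0_8 = 295; y0_8 = 80; x1_8 = 430; y1_8 = 115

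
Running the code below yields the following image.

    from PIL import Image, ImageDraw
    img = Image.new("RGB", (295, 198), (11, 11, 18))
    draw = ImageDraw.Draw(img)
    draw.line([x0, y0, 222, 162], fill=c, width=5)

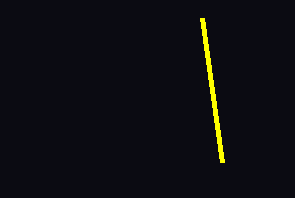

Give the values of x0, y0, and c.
x0 = 202, y0 = 18, c = 'yellow'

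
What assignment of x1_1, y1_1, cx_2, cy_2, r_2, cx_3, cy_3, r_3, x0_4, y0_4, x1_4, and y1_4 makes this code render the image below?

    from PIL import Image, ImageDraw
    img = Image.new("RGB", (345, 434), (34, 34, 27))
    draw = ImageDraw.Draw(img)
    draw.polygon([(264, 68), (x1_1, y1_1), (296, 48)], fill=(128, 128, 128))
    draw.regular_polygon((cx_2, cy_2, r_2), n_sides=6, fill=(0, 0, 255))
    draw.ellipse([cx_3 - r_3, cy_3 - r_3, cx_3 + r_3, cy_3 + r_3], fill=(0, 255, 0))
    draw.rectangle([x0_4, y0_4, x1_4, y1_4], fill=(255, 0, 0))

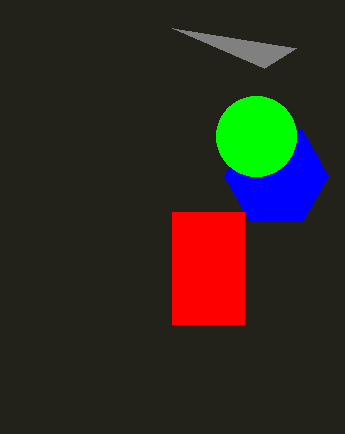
x1_1 = 172; y1_1 = 28; cx_2 = 276; cy_2 = 176; r_2 = 52; cx_3 = 256; cy_3 = 136; r_3 = 40; x0_4 = 172; y0_4 = 212; x1_4 = 244; y1_4 = 324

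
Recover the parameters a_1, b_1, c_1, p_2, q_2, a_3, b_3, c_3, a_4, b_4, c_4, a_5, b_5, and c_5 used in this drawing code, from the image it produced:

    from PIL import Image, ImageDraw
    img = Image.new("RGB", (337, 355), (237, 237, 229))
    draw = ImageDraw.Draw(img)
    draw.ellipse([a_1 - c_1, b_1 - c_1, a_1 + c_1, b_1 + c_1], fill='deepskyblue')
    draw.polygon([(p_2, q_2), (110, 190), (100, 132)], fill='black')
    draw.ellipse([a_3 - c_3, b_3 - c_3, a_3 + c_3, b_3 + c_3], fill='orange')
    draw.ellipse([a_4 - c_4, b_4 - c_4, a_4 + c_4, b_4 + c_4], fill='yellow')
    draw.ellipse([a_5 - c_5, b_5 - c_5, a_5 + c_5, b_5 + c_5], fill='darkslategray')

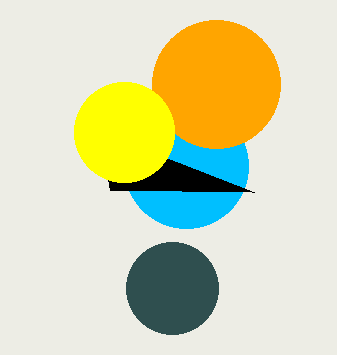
a_1 = 186
b_1 = 166
c_1 = 62
p_2 = 254
q_2 = 192
a_3 = 216
b_3 = 84
c_3 = 64
a_4 = 124
b_4 = 132
c_4 = 50
a_5 = 172
b_5 = 288
c_5 = 46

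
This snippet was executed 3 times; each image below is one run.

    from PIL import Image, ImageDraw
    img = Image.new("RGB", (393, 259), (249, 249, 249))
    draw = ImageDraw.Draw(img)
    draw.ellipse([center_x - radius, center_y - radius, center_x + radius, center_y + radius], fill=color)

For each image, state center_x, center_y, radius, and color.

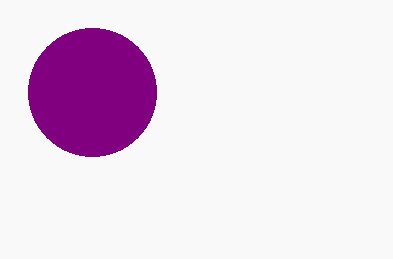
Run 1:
center_x = 92, center_y = 92, radius = 64, color = 'purple'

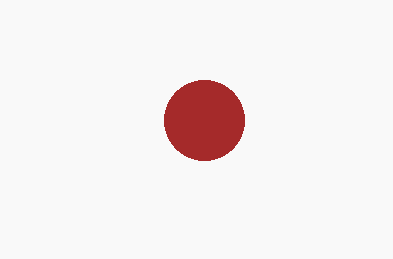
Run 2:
center_x = 204
center_y = 120
radius = 40
color = 'brown'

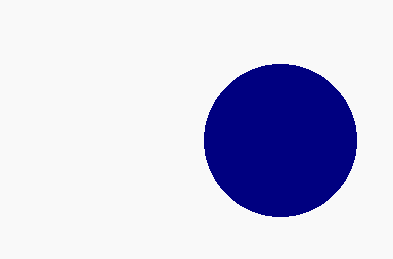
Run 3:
center_x = 280; center_y = 140; radius = 76; color = 'navy'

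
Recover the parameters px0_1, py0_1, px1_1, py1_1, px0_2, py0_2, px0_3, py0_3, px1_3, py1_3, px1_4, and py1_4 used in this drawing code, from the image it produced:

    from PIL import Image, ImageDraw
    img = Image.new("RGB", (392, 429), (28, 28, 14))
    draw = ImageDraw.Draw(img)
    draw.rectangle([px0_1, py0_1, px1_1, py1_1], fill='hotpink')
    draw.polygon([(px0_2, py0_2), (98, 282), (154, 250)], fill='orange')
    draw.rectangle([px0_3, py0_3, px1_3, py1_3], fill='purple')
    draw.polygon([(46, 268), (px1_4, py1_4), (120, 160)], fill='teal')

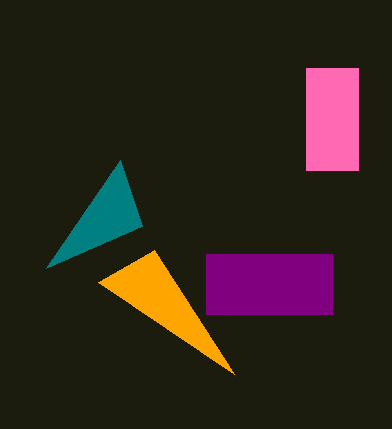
px0_1 = 306, py0_1 = 68, px1_1 = 358, py1_1 = 170, px0_2 = 234, py0_2 = 374, px0_3 = 206, py0_3 = 254, px1_3 = 332, py1_3 = 314, px1_4 = 142, py1_4 = 226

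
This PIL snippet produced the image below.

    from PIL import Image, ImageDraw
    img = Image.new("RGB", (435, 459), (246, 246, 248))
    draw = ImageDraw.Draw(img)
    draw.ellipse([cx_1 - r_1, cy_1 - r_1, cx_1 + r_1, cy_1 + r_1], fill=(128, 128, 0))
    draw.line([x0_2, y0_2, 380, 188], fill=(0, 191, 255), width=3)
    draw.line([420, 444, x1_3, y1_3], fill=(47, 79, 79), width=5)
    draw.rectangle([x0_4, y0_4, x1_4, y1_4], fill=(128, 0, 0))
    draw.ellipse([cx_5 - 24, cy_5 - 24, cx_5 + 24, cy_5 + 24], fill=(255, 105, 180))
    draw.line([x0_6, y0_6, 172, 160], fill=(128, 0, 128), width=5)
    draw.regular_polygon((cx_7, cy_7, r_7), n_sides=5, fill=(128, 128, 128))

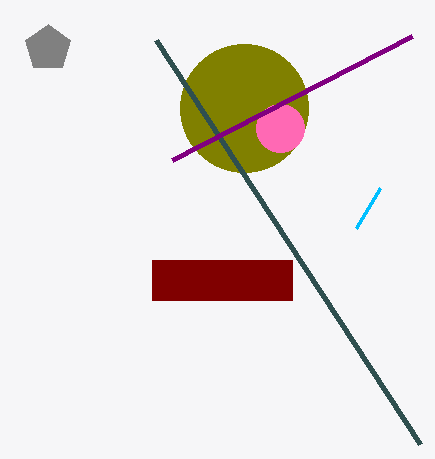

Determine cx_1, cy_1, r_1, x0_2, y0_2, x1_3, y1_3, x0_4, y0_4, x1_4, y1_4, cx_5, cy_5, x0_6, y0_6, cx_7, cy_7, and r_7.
cx_1 = 244
cy_1 = 108
r_1 = 64
x0_2 = 356
y0_2 = 228
x1_3 = 156
y1_3 = 40
x0_4 = 152
y0_4 = 260
x1_4 = 292
y1_4 = 300
cx_5 = 280
cy_5 = 128
x0_6 = 412
y0_6 = 36
cx_7 = 48
cy_7 = 48
r_7 = 24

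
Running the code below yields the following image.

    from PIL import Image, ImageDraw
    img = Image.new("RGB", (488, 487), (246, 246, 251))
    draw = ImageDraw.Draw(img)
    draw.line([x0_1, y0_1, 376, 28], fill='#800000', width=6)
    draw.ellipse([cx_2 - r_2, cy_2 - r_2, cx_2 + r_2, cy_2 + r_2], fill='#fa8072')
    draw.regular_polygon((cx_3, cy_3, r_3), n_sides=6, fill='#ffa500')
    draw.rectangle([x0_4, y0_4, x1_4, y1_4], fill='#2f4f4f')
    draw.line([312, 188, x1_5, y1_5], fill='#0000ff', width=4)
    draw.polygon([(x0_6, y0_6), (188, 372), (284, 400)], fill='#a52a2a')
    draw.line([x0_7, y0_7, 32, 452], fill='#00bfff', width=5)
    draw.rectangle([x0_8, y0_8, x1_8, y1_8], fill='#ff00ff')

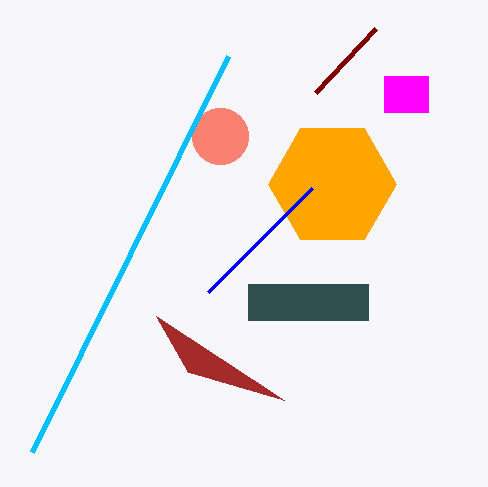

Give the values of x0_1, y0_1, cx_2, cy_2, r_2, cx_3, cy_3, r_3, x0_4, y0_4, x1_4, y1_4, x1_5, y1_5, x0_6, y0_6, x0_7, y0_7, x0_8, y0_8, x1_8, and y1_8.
x0_1 = 316, y0_1 = 92, cx_2 = 220, cy_2 = 136, r_2 = 28, cx_3 = 332, cy_3 = 184, r_3 = 64, x0_4 = 248, y0_4 = 284, x1_4 = 368, y1_4 = 320, x1_5 = 208, y1_5 = 292, x0_6 = 156, y0_6 = 316, x0_7 = 228, y0_7 = 56, x0_8 = 384, y0_8 = 76, x1_8 = 428, y1_8 = 112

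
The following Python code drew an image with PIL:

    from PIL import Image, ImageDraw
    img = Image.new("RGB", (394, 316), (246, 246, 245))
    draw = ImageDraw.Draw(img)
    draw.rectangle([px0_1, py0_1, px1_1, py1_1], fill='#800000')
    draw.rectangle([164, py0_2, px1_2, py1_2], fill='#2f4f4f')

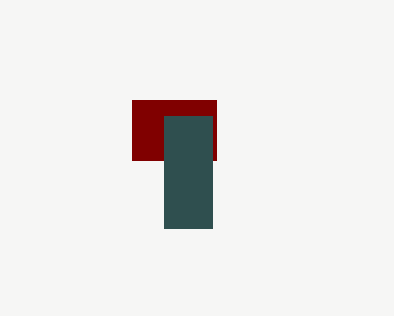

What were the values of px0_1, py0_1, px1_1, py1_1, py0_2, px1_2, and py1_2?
px0_1 = 132, py0_1 = 100, px1_1 = 216, py1_1 = 160, py0_2 = 116, px1_2 = 212, py1_2 = 228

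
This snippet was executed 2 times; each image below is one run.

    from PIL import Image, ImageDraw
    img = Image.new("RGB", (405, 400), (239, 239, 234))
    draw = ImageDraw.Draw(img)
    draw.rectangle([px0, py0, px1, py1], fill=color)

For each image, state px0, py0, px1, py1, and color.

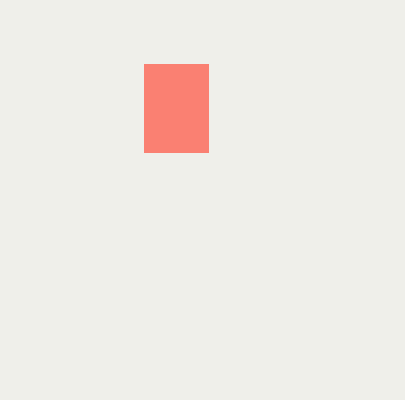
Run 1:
px0 = 144
py0 = 64
px1 = 208
py1 = 152
color = 'salmon'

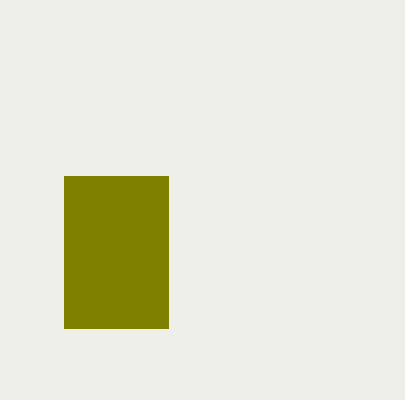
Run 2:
px0 = 64; py0 = 176; px1 = 168; py1 = 328; color = 'olive'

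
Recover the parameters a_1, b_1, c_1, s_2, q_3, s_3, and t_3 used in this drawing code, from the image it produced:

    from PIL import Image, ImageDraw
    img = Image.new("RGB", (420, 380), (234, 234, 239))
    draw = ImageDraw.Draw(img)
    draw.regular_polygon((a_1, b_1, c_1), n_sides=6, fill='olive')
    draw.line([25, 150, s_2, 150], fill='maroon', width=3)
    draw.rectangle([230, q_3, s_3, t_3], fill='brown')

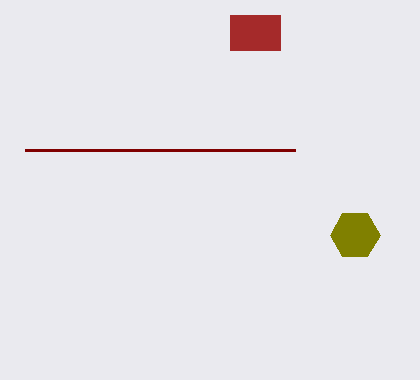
a_1 = 355
b_1 = 235
c_1 = 25
s_2 = 295
q_3 = 15
s_3 = 280
t_3 = 50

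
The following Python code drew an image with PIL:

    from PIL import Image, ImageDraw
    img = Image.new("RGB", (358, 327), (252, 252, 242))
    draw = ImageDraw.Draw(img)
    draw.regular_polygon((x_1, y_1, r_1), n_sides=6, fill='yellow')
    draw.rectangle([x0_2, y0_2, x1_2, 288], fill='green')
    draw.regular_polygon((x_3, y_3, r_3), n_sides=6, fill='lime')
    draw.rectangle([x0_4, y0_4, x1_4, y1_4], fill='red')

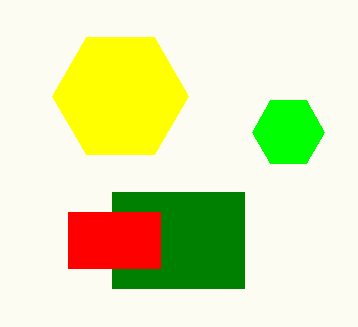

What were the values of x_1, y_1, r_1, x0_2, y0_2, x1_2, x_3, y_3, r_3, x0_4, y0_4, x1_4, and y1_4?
x_1 = 120
y_1 = 96
r_1 = 68
x0_2 = 112
y0_2 = 192
x1_2 = 244
x_3 = 288
y_3 = 132
r_3 = 36
x0_4 = 68
y0_4 = 212
x1_4 = 160
y1_4 = 268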